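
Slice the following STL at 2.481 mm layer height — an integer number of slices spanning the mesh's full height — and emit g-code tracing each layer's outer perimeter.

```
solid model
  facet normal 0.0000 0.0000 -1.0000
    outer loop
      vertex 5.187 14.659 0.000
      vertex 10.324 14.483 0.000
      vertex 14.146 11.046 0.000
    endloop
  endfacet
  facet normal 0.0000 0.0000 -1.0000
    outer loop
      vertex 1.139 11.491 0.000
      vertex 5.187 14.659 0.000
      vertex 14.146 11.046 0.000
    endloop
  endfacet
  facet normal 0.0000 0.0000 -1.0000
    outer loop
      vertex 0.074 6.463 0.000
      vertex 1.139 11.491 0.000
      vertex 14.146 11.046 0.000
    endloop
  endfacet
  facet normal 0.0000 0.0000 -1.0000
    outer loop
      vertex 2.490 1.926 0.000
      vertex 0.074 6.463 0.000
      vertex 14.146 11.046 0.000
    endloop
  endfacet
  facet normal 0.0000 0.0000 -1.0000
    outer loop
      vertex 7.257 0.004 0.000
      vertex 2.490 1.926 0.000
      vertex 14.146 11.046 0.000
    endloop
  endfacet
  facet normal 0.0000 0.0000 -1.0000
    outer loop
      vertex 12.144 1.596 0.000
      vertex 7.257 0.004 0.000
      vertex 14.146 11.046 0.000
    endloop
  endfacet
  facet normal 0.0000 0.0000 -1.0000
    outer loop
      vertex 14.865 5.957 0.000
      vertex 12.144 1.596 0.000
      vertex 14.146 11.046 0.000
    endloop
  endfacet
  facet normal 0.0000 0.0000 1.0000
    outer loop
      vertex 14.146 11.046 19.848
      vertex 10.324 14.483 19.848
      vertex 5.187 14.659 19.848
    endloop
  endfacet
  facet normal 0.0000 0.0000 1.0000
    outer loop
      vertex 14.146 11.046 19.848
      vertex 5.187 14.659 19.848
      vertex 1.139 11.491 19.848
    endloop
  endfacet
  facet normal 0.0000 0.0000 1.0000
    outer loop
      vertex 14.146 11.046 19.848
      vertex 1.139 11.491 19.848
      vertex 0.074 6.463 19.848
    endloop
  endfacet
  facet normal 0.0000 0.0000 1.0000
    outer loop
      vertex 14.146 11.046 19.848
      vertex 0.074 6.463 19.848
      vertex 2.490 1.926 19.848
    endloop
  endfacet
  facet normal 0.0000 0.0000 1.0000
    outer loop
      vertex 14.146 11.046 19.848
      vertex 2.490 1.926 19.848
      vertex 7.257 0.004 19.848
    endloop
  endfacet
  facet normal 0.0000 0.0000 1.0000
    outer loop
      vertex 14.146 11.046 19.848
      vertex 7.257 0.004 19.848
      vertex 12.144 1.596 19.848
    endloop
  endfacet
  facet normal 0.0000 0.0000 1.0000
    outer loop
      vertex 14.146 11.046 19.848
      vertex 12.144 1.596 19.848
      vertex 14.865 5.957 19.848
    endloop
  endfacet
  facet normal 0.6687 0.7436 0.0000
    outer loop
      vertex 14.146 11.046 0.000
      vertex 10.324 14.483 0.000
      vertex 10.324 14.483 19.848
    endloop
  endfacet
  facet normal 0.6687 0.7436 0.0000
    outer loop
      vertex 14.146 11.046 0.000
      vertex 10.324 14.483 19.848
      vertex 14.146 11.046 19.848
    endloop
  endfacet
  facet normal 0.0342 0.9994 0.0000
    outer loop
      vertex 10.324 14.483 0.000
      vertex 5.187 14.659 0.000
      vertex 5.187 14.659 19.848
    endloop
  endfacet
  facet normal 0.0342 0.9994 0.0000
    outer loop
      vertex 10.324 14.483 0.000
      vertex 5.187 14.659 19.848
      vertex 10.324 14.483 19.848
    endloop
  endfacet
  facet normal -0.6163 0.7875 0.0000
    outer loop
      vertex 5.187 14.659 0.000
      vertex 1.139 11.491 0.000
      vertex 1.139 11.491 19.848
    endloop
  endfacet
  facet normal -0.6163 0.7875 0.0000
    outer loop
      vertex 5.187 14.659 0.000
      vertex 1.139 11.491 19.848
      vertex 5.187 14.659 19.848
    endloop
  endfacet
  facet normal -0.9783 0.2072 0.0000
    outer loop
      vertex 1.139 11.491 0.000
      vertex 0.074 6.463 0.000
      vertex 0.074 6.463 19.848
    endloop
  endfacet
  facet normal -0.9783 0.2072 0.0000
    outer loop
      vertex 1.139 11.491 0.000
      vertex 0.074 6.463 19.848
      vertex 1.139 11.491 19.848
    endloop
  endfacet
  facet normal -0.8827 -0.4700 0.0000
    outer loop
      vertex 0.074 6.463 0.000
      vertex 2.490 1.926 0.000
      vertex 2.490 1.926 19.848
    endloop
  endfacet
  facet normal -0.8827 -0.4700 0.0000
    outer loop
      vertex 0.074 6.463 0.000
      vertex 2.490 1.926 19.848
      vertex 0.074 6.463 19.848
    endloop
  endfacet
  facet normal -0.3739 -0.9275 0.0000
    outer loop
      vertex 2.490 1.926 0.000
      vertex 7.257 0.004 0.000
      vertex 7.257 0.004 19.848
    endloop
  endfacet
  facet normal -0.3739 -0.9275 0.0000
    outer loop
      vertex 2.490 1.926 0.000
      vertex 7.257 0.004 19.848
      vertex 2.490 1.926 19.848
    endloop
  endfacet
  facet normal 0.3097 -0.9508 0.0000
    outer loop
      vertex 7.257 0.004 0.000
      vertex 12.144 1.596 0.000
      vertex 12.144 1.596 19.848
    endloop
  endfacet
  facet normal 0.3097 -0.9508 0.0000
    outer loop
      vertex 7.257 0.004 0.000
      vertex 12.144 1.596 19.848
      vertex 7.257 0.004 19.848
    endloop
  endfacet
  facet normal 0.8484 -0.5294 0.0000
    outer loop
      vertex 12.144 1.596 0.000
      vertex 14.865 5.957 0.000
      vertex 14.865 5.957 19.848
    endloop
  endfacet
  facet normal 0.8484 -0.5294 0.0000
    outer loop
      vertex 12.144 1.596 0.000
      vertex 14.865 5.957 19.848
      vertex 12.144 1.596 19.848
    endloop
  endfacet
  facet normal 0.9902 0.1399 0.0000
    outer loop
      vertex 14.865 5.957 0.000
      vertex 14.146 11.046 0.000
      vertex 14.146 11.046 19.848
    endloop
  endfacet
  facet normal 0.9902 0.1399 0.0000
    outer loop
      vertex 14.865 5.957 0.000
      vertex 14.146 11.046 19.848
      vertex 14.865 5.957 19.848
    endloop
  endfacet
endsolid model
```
; perimeter-only toolpath
G21 ; units = mm
G90 ; absolute positioning
G28 ; home
; layer 1
G0 Z2.481
G0 X14.146 Y11.046
G1 X10.324 Y14.483
G1 X5.187 Y14.659
G1 X1.139 Y11.491
G1 X0.074 Y6.463
G1 X2.490 Y1.926
G1 X7.257 Y0.004
G1 X12.144 Y1.596
G1 X14.865 Y5.957
G1 X14.146 Y11.046
; layer 2
G0 Z4.962
G0 X14.146 Y11.046
G1 X10.324 Y14.483
G1 X5.187 Y14.659
G1 X1.139 Y11.491
G1 X0.074 Y6.463
G1 X2.490 Y1.926
G1 X7.257 Y0.004
G1 X12.144 Y1.596
G1 X14.865 Y5.957
G1 X14.146 Y11.046
; layer 3
G0 Z7.443
G0 X14.146 Y11.046
G1 X10.324 Y14.483
G1 X5.187 Y14.659
G1 X1.139 Y11.491
G1 X0.074 Y6.463
G1 X2.490 Y1.926
G1 X7.257 Y0.004
G1 X12.144 Y1.596
G1 X14.865 Y5.957
G1 X14.146 Y11.046
; layer 4
G0 Z9.924
G0 X14.146 Y11.046
G1 X10.324 Y14.483
G1 X5.187 Y14.659
G1 X1.139 Y11.491
G1 X0.074 Y6.463
G1 X2.490 Y1.926
G1 X7.257 Y0.004
G1 X12.144 Y1.596
G1 X14.865 Y5.957
G1 X14.146 Y11.046
; layer 5
G0 Z12.405
G0 X14.146 Y11.046
G1 X10.324 Y14.483
G1 X5.187 Y14.659
G1 X1.139 Y11.491
G1 X0.074 Y6.463
G1 X2.490 Y1.926
G1 X7.257 Y0.004
G1 X12.144 Y1.596
G1 X14.865 Y5.957
G1 X14.146 Y11.046
; layer 6
G0 Z14.886
G0 X14.146 Y11.046
G1 X10.324 Y14.483
G1 X5.187 Y14.659
G1 X1.139 Y11.491
G1 X0.074 Y6.463
G1 X2.490 Y1.926
G1 X7.257 Y0.004
G1 X12.144 Y1.596
G1 X14.865 Y5.957
G1 X14.146 Y11.046
; layer 7
G0 Z17.367
G0 X14.146 Y11.046
G1 X10.324 Y14.483
G1 X5.187 Y14.659
G1 X1.139 Y11.491
G1 X0.074 Y6.463
G1 X2.490 Y1.926
G1 X7.257 Y0.004
G1 X12.144 Y1.596
G1 X14.865 Y5.957
G1 X14.146 Y11.046
; layer 8
G0 Z19.848
G0 X14.146 Y11.046
G1 X10.324 Y14.483
G1 X5.187 Y14.659
G1 X1.139 Y11.491
G1 X0.074 Y6.463
G1 X2.490 Y1.926
G1 X7.257 Y0.004
G1 X12.144 Y1.596
G1 X14.865 Y5.957
G1 X14.146 Y11.046
M2 ; end

The solid is a regular 9-sided prism (a cylinder approximated with 9 flat sides), circumscribed radius ≈ 7.51 mm, height ≈ 19.8 mm. Slicing at Δz = 2.481 mm — 8 equal slices spanning the solid's height, so layer i sits at z = i·h/8 — gives 8 non-empty perimeters. Each is a 9-segment closed polygon; G0 lifts to the layer z and rapids to the start vertex, then G1 traces the edges.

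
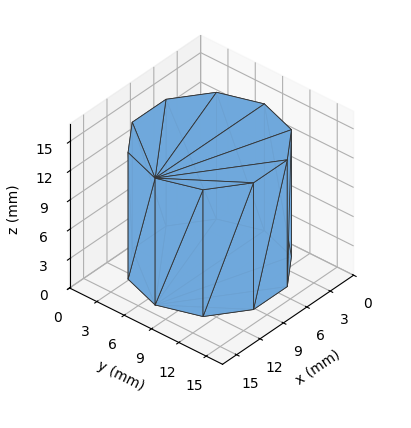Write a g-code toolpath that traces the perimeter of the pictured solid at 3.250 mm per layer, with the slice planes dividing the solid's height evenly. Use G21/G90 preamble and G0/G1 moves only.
Reading the render: the shape is a regular 10-sided prism (a cylinder approximated with 10 flat sides), circumscribed radius ≈ 7 mm, height ≈ 13 mm (dimensions read to the nearest mm from the axis ticks). For the g-code, the solid's height is divided into equal slices at the stated Δz and each level perimeter traced with G1 moves after a G0 lift.

; perimeter-only toolpath
G21 ; units = mm
G90 ; absolute positioning
G28 ; home
; layer 1
G0 Z3.250
G0 X14.000 Y7.000
G1 X12.663 Y11.114
G1 X9.163 Y13.657
G1 X4.837 Y13.657
G1 X1.337 Y11.114
G1 X0.000 Y7.000
G1 X1.337 Y2.886
G1 X4.837 Y0.343
G1 X9.163 Y0.343
G1 X12.663 Y2.886
G1 X14.000 Y7.000
; layer 2
G0 Z6.500
G0 X14.000 Y7.000
G1 X12.663 Y11.114
G1 X9.163 Y13.657
G1 X4.837 Y13.657
G1 X1.337 Y11.114
G1 X0.000 Y7.000
G1 X1.337 Y2.886
G1 X4.837 Y0.343
G1 X9.163 Y0.343
G1 X12.663 Y2.886
G1 X14.000 Y7.000
; layer 3
G0 Z9.750
G0 X14.000 Y7.000
G1 X12.663 Y11.114
G1 X9.163 Y13.657
G1 X4.837 Y13.657
G1 X1.337 Y11.114
G1 X0.000 Y7.000
G1 X1.337 Y2.886
G1 X4.837 Y0.343
G1 X9.163 Y0.343
G1 X12.663 Y2.886
G1 X14.000 Y7.000
; layer 4
G0 Z13.000
G0 X14.000 Y7.000
G1 X12.663 Y11.114
G1 X9.163 Y13.657
G1 X4.837 Y13.657
G1 X1.337 Y11.114
G1 X0.000 Y7.000
G1 X1.337 Y2.886
G1 X4.837 Y0.343
G1 X9.163 Y0.343
G1 X12.663 Y2.886
G1 X14.000 Y7.000
M2 ; end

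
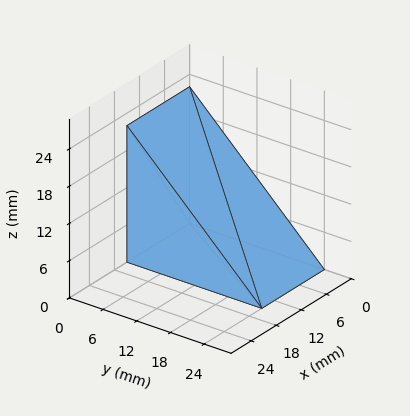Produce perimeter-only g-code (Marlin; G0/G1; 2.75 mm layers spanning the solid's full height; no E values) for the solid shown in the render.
Reading the render: the shape is a wedge (ramp): 15 × 24 mm base, rising to 22 mm along the y=0 edge and sloping linearly to z=0 at y=24 (dimensions read to the nearest mm from the axis ticks). For the g-code, the solid's height is divided into equal slices at the stated Δz and each level perimeter traced with G1 moves after a G0 lift.

; perimeter-only toolpath
G21 ; units = mm
G90 ; absolute positioning
G28 ; home
; layer 1
G0 Z2.75
G0 X0.00 Y0.00
G1 X15.00 Y0.00
G1 X15.00 Y21.00
G1 X0.00 Y21.00
G1 X0.00 Y0.00
; layer 2
G0 Z5.50
G0 X0.00 Y0.00
G1 X15.00 Y0.00
G1 X15.00 Y18.00
G1 X0.00 Y18.00
G1 X0.00 Y0.00
; layer 3
G0 Z8.25
G0 X0.00 Y0.00
G1 X15.00 Y0.00
G1 X15.00 Y15.00
G1 X0.00 Y15.00
G1 X0.00 Y0.00
; layer 4
G0 Z11.00
G0 X0.00 Y0.00
G1 X15.00 Y0.00
G1 X15.00 Y12.00
G1 X0.00 Y12.00
G1 X0.00 Y0.00
; layer 5
G0 Z13.75
G0 X0.00 Y0.00
G1 X15.00 Y0.00
G1 X15.00 Y9.00
G1 X0.00 Y9.00
G1 X0.00 Y0.00
; layer 6
G0 Z16.50
G0 X0.00 Y0.00
G1 X15.00 Y0.00
G1 X15.00 Y6.00
G1 X0.00 Y6.00
G1 X0.00 Y0.00
; layer 7
G0 Z19.25
G0 X0.00 Y0.00
G1 X15.00 Y0.00
G1 X15.00 Y3.00
G1 X0.00 Y3.00
G1 X0.00 Y0.00
M2 ; end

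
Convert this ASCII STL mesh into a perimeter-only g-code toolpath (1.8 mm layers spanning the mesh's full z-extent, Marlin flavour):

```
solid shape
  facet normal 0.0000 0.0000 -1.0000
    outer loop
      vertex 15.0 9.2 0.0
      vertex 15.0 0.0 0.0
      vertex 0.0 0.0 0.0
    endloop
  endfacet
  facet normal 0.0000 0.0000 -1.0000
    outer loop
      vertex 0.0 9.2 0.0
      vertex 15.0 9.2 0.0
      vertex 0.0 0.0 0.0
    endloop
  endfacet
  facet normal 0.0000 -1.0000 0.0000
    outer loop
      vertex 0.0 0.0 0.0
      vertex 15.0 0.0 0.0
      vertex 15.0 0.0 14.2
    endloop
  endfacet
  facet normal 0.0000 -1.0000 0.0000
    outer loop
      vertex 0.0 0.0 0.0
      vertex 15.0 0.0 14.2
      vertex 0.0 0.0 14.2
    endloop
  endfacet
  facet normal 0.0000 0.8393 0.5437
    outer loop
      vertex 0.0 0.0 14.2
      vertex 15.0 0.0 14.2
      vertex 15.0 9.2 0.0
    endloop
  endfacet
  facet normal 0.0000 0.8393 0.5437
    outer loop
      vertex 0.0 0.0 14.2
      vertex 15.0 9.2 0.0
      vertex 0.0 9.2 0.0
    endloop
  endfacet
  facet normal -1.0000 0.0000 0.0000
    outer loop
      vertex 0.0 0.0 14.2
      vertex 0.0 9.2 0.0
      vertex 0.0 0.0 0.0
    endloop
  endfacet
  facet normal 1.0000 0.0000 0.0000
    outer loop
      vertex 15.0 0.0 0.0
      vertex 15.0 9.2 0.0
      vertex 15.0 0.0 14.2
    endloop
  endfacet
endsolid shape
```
; perimeter-only toolpath
G21 ; units = mm
G90 ; absolute positioning
G28 ; home
; layer 1
G0 Z1.8
G0 X0.0 Y0.0
G1 X15.0 Y0.0
G1 X15.0 Y8.0
G1 X0.0 Y8.0
G1 X0.0 Y0.0
; layer 2
G0 Z3.5
G0 X0.0 Y0.0
G1 X15.0 Y0.0
G1 X15.0 Y6.9
G1 X0.0 Y6.9
G1 X0.0 Y0.0
; layer 3
G0 Z5.3
G0 X0.0 Y0.0
G1 X15.0 Y0.0
G1 X15.0 Y5.8
G1 X0.0 Y5.8
G1 X0.0 Y0.0
; layer 4
G0 Z7.1
G0 X0.0 Y0.0
G1 X15.0 Y0.0
G1 X15.0 Y4.6
G1 X0.0 Y4.6
G1 X0.0 Y0.0
; layer 5
G0 Z8.9
G0 X0.0 Y0.0
G1 X15.0 Y0.0
G1 X15.0 Y3.4
G1 X0.0 Y3.4
G1 X0.0 Y0.0
; layer 6
G0 Z10.6
G0 X0.0 Y0.0
G1 X15.0 Y0.0
G1 X15.0 Y2.3
G1 X0.0 Y2.3
G1 X0.0 Y0.0
; layer 7
G0 Z12.4
G0 X0.0 Y0.0
G1 X15.0 Y0.0
G1 X15.0 Y1.1
G1 X0.0 Y1.1
G1 X0.0 Y0.0
M2 ; end

The solid is a wedge (ramp): 15 × 9.2 mm base, rising to 14.2 mm along the y=0 edge and sloping linearly to z=0 at y=9.2. Slicing at Δz = 1.8 mm — 8 equal slices spanning the solid's height, so layer i sits at z = i·h/8 — gives 7 non-empty perimeters. Each is a 4-segment closed polygon; G0 lifts to the layer z and rapids to the start vertex, then G1 traces the edges. The cross-section shrinks linearly with z (the slice at the apex is degenerate and omitted).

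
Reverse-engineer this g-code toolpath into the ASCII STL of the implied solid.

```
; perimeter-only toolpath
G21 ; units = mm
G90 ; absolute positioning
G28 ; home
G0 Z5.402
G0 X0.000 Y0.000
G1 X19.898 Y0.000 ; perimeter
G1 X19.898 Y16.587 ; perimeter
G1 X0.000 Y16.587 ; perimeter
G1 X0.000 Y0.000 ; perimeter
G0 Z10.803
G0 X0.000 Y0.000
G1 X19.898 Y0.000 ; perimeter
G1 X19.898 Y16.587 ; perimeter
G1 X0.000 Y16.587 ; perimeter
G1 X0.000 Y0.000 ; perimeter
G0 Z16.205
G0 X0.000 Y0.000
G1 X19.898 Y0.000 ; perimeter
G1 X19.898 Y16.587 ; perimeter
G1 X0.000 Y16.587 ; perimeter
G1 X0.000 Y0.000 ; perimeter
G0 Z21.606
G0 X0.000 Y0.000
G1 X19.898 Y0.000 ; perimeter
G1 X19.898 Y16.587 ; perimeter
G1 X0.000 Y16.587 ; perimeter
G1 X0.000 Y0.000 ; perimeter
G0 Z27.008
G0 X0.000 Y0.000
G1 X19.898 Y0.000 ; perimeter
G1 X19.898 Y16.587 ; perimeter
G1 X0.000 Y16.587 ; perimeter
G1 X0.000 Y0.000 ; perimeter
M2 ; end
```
solid part
  facet normal 0.0000 0.0000 -1.0000
    outer loop
      vertex 19.898 16.587 0.000
      vertex 19.898 0.000 0.000
      vertex 0.000 0.000 0.000
    endloop
  endfacet
  facet normal 0.0000 0.0000 -1.0000
    outer loop
      vertex 0.000 16.587 0.000
      vertex 19.898 16.587 0.000
      vertex 0.000 0.000 0.000
    endloop
  endfacet
  facet normal 0.0000 0.0000 1.0000
    outer loop
      vertex 0.000 0.000 27.008
      vertex 19.898 0.000 27.008
      vertex 19.898 16.587 27.008
    endloop
  endfacet
  facet normal 0.0000 0.0000 1.0000
    outer loop
      vertex 0.000 0.000 27.008
      vertex 19.898 16.587 27.008
      vertex 0.000 16.587 27.008
    endloop
  endfacet
  facet normal 0.0000 -1.0000 0.0000
    outer loop
      vertex 0.000 0.000 0.000
      vertex 19.898 0.000 0.000
      vertex 19.898 0.000 27.008
    endloop
  endfacet
  facet normal 0.0000 -1.0000 0.0000
    outer loop
      vertex 0.000 0.000 0.000
      vertex 19.898 0.000 27.008
      vertex 0.000 0.000 27.008
    endloop
  endfacet
  facet normal 0.0000 1.0000 0.0000
    outer loop
      vertex 19.898 16.587 27.008
      vertex 19.898 16.587 0.000
      vertex 0.000 16.587 0.000
    endloop
  endfacet
  facet normal 0.0000 1.0000 0.0000
    outer loop
      vertex 0.000 16.587 27.008
      vertex 19.898 16.587 27.008
      vertex 0.000 16.587 0.000
    endloop
  endfacet
  facet normal -1.0000 0.0000 0.0000
    outer loop
      vertex 0.000 16.587 27.008
      vertex 0.000 16.587 0.000
      vertex 0.000 0.000 0.000
    endloop
  endfacet
  facet normal -1.0000 0.0000 0.0000
    outer loop
      vertex 0.000 0.000 27.008
      vertex 0.000 16.587 27.008
      vertex 0.000 0.000 0.000
    endloop
  endfacet
  facet normal 1.0000 0.0000 0.0000
    outer loop
      vertex 19.898 0.000 0.000
      vertex 19.898 16.587 0.000
      vertex 19.898 16.587 27.008
    endloop
  endfacet
  facet normal 1.0000 0.0000 0.0000
    outer loop
      vertex 19.898 0.000 0.000
      vertex 19.898 16.587 27.008
      vertex 19.898 0.000 27.008
    endloop
  endfacet
endsolid part

The G0 Z moves step by Δz≈5.402 mm. Every layer's G1 loop is the same polygon, so the solid is a straight extrusion of it from z=0 to z≈27. Closing with flat bottom and top caps and triangulating gives 12 facets — a rectangular box, roughly 19.9 × 16.6 mm footprint and 27 mm tall.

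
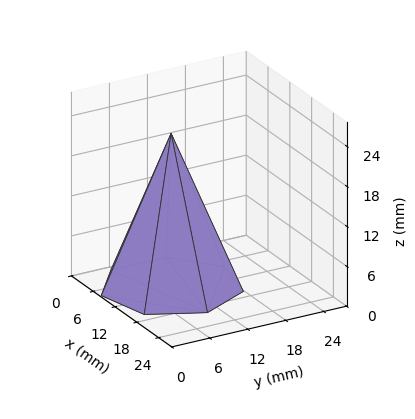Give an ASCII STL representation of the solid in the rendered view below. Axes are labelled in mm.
Reading the render: the shape is a regular 7-sided pyramid, base circumscribed radius ≈ 10 mm, apex at z ≈ 23 mm (dimensions read to the nearest mm from the axis ticks). For the STL, each face is triangulated and given an outward normal.

solid part
  facet normal 0.0000 0.0000 -1.0000
    outer loop
      vertex 7.775 19.749 0.000
      vertex 16.235 17.818 0.000
      vertex 20.000 10.000 0.000
    endloop
  endfacet
  facet normal 0.0000 0.0000 -1.0000
    outer loop
      vertex 0.990 14.339 0.000
      vertex 7.775 19.749 0.000
      vertex 20.000 10.000 0.000
    endloop
  endfacet
  facet normal 0.0000 0.0000 -1.0000
    outer loop
      vertex 0.990 5.661 0.000
      vertex 0.990 14.339 0.000
      vertex 20.000 10.000 0.000
    endloop
  endfacet
  facet normal 0.0000 0.0000 -1.0000
    outer loop
      vertex 7.775 0.251 0.000
      vertex 0.990 5.661 0.000
      vertex 20.000 10.000 0.000
    endloop
  endfacet
  facet normal 0.0000 0.0000 -1.0000
    outer loop
      vertex 16.235 2.182 0.000
      vertex 7.775 0.251 0.000
      vertex 20.000 10.000 0.000
    endloop
  endfacet
  facet normal 0.8389 0.4040 0.3647
    outer loop
      vertex 20.000 10.000 0.000
      vertex 16.235 17.818 0.000
      vertex 10.000 10.000 23.000
    endloop
  endfacet
  facet normal 0.2072 0.9078 0.3647
    outer loop
      vertex 16.235 17.818 0.000
      vertex 7.775 19.749 0.000
      vertex 10.000 10.000 23.000
    endloop
  endfacet
  facet normal -0.5805 0.7280 0.3647
    outer loop
      vertex 7.775 19.749 0.000
      vertex 0.990 14.339 0.000
      vertex 10.000 10.000 23.000
    endloop
  endfacet
  facet normal -0.9311 0.0000 0.3648
    outer loop
      vertex 0.990 14.339 0.000
      vertex 0.990 5.661 0.000
      vertex 10.000 10.000 23.000
    endloop
  endfacet
  facet normal -0.5805 -0.7280 0.3647
    outer loop
      vertex 0.990 5.661 0.000
      vertex 7.775 0.251 0.000
      vertex 10.000 10.000 23.000
    endloop
  endfacet
  facet normal 0.2072 -0.9078 0.3647
    outer loop
      vertex 7.775 0.251 0.000
      vertex 16.235 2.182 0.000
      vertex 10.000 10.000 23.000
    endloop
  endfacet
  facet normal 0.8389 -0.4040 0.3647
    outer loop
      vertex 16.235 2.182 0.000
      vertex 20.000 10.000 0.000
      vertex 10.000 10.000 23.000
    endloop
  endfacet
endsolid part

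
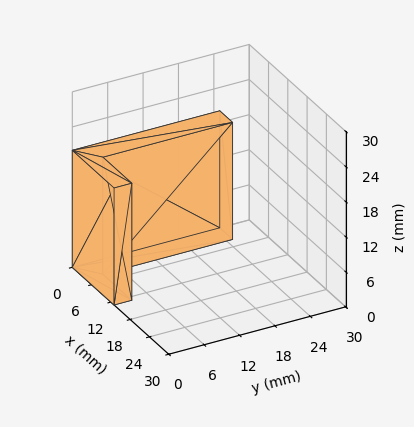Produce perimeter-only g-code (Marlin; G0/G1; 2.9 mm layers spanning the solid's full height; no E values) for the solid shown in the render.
Reading the render: the shape is an L-shaped prism: outer 13 × 25 mm, arm thicknesses ≈ 3 mm (horizontal) and 4 mm (vertical), extruded 20 mm in z (dimensions read to the nearest mm from the axis ticks). For the g-code, the solid's height is divided into equal slices at the stated Δz and each level perimeter traced with G1 moves after a G0 lift.

; perimeter-only toolpath
G21 ; units = mm
G90 ; absolute positioning
G28 ; home
; layer 1
G0 Z2.9
G0 X0.0 Y0.0
G1 X13.0 Y0.0
G1 X13.0 Y3.0
G1 X4.0 Y3.0
G1 X4.0 Y25.0
G1 X0.0 Y25.0
G1 X0.0 Y0.0
; layer 2
G0 Z5.7
G0 X0.0 Y0.0
G1 X13.0 Y0.0
G1 X13.0 Y3.0
G1 X4.0 Y3.0
G1 X4.0 Y25.0
G1 X0.0 Y25.0
G1 X0.0 Y0.0
; layer 3
G0 Z8.6
G0 X0.0 Y0.0
G1 X13.0 Y0.0
G1 X13.0 Y3.0
G1 X4.0 Y3.0
G1 X4.0 Y25.0
G1 X0.0 Y25.0
G1 X0.0 Y0.0
; layer 4
G0 Z11.4
G0 X0.0 Y0.0
G1 X13.0 Y0.0
G1 X13.0 Y3.0
G1 X4.0 Y3.0
G1 X4.0 Y25.0
G1 X0.0 Y25.0
G1 X0.0 Y0.0
; layer 5
G0 Z14.3
G0 X0.0 Y0.0
G1 X13.0 Y0.0
G1 X13.0 Y3.0
G1 X4.0 Y3.0
G1 X4.0 Y25.0
G1 X0.0 Y25.0
G1 X0.0 Y0.0
; layer 6
G0 Z17.1
G0 X0.0 Y0.0
G1 X13.0 Y0.0
G1 X13.0 Y3.0
G1 X4.0 Y3.0
G1 X4.0 Y25.0
G1 X0.0 Y25.0
G1 X0.0 Y0.0
; layer 7
G0 Z20.0
G0 X0.0 Y0.0
G1 X13.0 Y0.0
G1 X13.0 Y3.0
G1 X4.0 Y3.0
G1 X4.0 Y25.0
G1 X0.0 Y25.0
G1 X0.0 Y0.0
M2 ; end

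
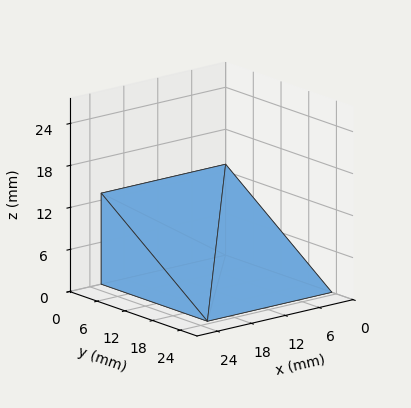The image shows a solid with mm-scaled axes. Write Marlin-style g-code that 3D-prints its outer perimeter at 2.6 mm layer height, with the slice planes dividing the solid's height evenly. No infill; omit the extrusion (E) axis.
Reading the render: the shape is a wedge (ramp): 22 × 23 mm base, rising to 13 mm along the y=0 edge and sloping linearly to z=0 at y=23 (dimensions read to the nearest mm from the axis ticks). For the g-code, the solid's height is divided into equal slices at the stated Δz and each level perimeter traced with G1 moves after a G0 lift.

; perimeter-only toolpath
G21 ; units = mm
G90 ; absolute positioning
G28 ; home
; layer 1
G0 Z2.6
G0 X0.0 Y0.0
G1 X22.0 Y0.0
G1 X22.0 Y18.4
G1 X0.0 Y18.4
G1 X0.0 Y0.0
; layer 2
G0 Z5.2
G0 X0.0 Y0.0
G1 X22.0 Y0.0
G1 X22.0 Y13.8
G1 X0.0 Y13.8
G1 X0.0 Y0.0
; layer 3
G0 Z7.8
G0 X0.0 Y0.0
G1 X22.0 Y0.0
G1 X22.0 Y9.2
G1 X0.0 Y9.2
G1 X0.0 Y0.0
; layer 4
G0 Z10.4
G0 X0.0 Y0.0
G1 X22.0 Y0.0
G1 X22.0 Y4.6
G1 X0.0 Y4.6
G1 X0.0 Y0.0
M2 ; end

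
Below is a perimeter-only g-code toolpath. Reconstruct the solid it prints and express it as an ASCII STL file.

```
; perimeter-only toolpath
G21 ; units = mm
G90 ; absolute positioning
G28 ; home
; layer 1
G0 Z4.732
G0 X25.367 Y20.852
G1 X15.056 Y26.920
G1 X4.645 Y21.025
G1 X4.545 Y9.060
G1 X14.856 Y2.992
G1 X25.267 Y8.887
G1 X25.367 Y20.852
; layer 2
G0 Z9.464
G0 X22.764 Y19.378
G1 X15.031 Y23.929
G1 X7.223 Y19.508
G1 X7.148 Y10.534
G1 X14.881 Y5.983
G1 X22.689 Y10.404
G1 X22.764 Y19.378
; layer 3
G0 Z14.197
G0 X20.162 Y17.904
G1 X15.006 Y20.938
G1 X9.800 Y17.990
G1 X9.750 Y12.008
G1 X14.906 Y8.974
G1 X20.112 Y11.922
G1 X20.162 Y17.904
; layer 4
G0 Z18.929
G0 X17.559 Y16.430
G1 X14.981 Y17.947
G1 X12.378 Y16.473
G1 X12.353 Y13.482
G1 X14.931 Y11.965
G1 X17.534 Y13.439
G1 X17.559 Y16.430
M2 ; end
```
solid part
  facet normal 0.0000 0.0000 -1.0000
    outer loop
      vertex 2.067 22.542 0.000
      vertex 15.081 29.911 0.000
      vertex 27.970 22.326 0.000
    endloop
  endfacet
  facet normal 0.0000 0.0000 -1.0000
    outer loop
      vertex 1.942 7.586 0.000
      vertex 2.067 22.542 0.000
      vertex 27.970 22.326 0.000
    endloop
  endfacet
  facet normal 0.0000 0.0000 -1.0000
    outer loop
      vertex 14.831 0.001 0.000
      vertex 1.942 7.586 0.000
      vertex 27.970 22.326 0.000
    endloop
  endfacet
  facet normal 0.0000 0.0000 -1.0000
    outer loop
      vertex 27.845 7.370 0.000
      vertex 14.831 0.001 0.000
      vertex 27.970 22.326 0.000
    endloop
  endfacet
  facet normal 0.4449 0.7560 0.4802
    outer loop
      vertex 27.970 22.326 0.000
      vertex 15.081 29.911 0.000
      vertex 14.956 14.956 23.661
    endloop
  endfacet
  facet normal -0.4322 0.7633 0.4802
    outer loop
      vertex 15.081 29.911 0.000
      vertex 2.067 22.542 0.000
      vertex 14.956 14.956 23.661
    endloop
  endfacet
  facet normal -0.8771 0.0073 0.4802
    outer loop
      vertex 2.067 22.542 0.000
      vertex 1.942 7.586 0.000
      vertex 14.956 14.956 23.661
    endloop
  endfacet
  facet normal -0.4449 -0.7560 0.4802
    outer loop
      vertex 1.942 7.586 0.000
      vertex 14.831 0.001 0.000
      vertex 14.956 14.956 23.661
    endloop
  endfacet
  facet normal 0.4322 -0.7633 0.4802
    outer loop
      vertex 14.831 0.001 0.000
      vertex 27.845 7.370 0.000
      vertex 14.956 14.956 23.661
    endloop
  endfacet
  facet normal 0.8771 -0.0073 0.4802
    outer loop
      vertex 27.845 7.370 0.000
      vertex 27.970 22.326 0.000
      vertex 14.956 14.956 23.661
    endloop
  endfacet
endsolid part

The G0 Z moves step by Δz≈4.732 mm. The G1 loops shrink linearly with z, so the solid tapers from its base footprint up to z≈23.7. Closing with a flat bottom cap and the tapered top and triangulating gives 10 facets — a regular 6-sided pyramid, base circumscribed radius ≈ 15 mm, apex at z ≈ 23.7 mm.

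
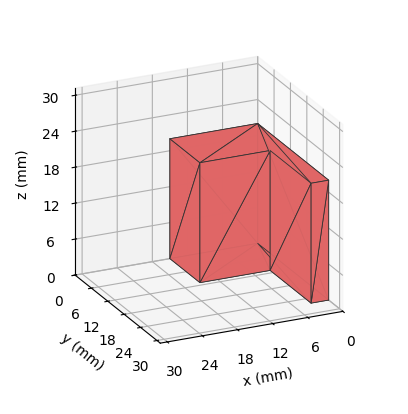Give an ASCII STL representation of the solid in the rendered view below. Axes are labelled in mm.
Reading the render: the shape is an L-shaped prism: outer 15 × 26 mm, arm thicknesses ≈ 11 mm (horizontal) and 3 mm (vertical), extruded 20 mm in z (dimensions read to the nearest mm from the axis ticks). For the STL, each face is triangulated and given an outward normal.

solid part
  facet normal 0.0000 0.0000 -1.0000
    outer loop
      vertex 15.00 11.00 0.00
      vertex 15.00 0.00 0.00
      vertex 0.00 0.00 0.00
    endloop
  endfacet
  facet normal 0.0000 0.0000 -1.0000
    outer loop
      vertex 3.00 11.00 0.00
      vertex 15.00 11.00 0.00
      vertex 0.00 0.00 0.00
    endloop
  endfacet
  facet normal 0.0000 0.0000 -1.0000
    outer loop
      vertex 3.00 26.00 0.00
      vertex 3.00 11.00 0.00
      vertex 0.00 0.00 0.00
    endloop
  endfacet
  facet normal 0.0000 0.0000 -1.0000
    outer loop
      vertex 0.00 26.00 0.00
      vertex 3.00 26.00 0.00
      vertex 0.00 0.00 0.00
    endloop
  endfacet
  facet normal 0.0000 0.0000 1.0000
    outer loop
      vertex 0.00 0.00 20.00
      vertex 15.00 0.00 20.00
      vertex 15.00 11.00 20.00
    endloop
  endfacet
  facet normal 0.0000 0.0000 1.0000
    outer loop
      vertex 0.00 0.00 20.00
      vertex 15.00 11.00 20.00
      vertex 3.00 11.00 20.00
    endloop
  endfacet
  facet normal 0.0000 0.0000 1.0000
    outer loop
      vertex 0.00 0.00 20.00
      vertex 3.00 11.00 20.00
      vertex 3.00 26.00 20.00
    endloop
  endfacet
  facet normal 0.0000 0.0000 1.0000
    outer loop
      vertex 0.00 0.00 20.00
      vertex 3.00 26.00 20.00
      vertex 0.00 26.00 20.00
    endloop
  endfacet
  facet normal 0.0000 -1.0000 0.0000
    outer loop
      vertex 0.00 0.00 0.00
      vertex 15.00 0.00 0.00
      vertex 15.00 0.00 20.00
    endloop
  endfacet
  facet normal 0.0000 -1.0000 0.0000
    outer loop
      vertex 0.00 0.00 0.00
      vertex 15.00 0.00 20.00
      vertex 0.00 0.00 20.00
    endloop
  endfacet
  facet normal 1.0000 0.0000 0.0000
    outer loop
      vertex 15.00 0.00 0.00
      vertex 15.00 11.00 0.00
      vertex 15.00 11.00 20.00
    endloop
  endfacet
  facet normal 1.0000 0.0000 0.0000
    outer loop
      vertex 15.00 0.00 0.00
      vertex 15.00 11.00 20.00
      vertex 15.00 0.00 20.00
    endloop
  endfacet
  facet normal 0.0000 1.0000 0.0000
    outer loop
      vertex 15.00 11.00 0.00
      vertex 3.00 11.00 0.00
      vertex 3.00 11.00 20.00
    endloop
  endfacet
  facet normal 0.0000 1.0000 0.0000
    outer loop
      vertex 15.00 11.00 0.00
      vertex 3.00 11.00 20.00
      vertex 15.00 11.00 20.00
    endloop
  endfacet
  facet normal 1.0000 0.0000 0.0000
    outer loop
      vertex 3.00 11.00 0.00
      vertex 3.00 26.00 0.00
      vertex 3.00 26.00 20.00
    endloop
  endfacet
  facet normal 1.0000 0.0000 0.0000
    outer loop
      vertex 3.00 11.00 0.00
      vertex 3.00 26.00 20.00
      vertex 3.00 11.00 20.00
    endloop
  endfacet
  facet normal 0.0000 1.0000 0.0000
    outer loop
      vertex 3.00 26.00 0.00
      vertex 0.00 26.00 0.00
      vertex 0.00 26.00 20.00
    endloop
  endfacet
  facet normal 0.0000 1.0000 0.0000
    outer loop
      vertex 3.00 26.00 0.00
      vertex 0.00 26.00 20.00
      vertex 3.00 26.00 20.00
    endloop
  endfacet
  facet normal -1.0000 0.0000 0.0000
    outer loop
      vertex 0.00 26.00 0.00
      vertex 0.00 0.00 0.00
      vertex 0.00 0.00 20.00
    endloop
  endfacet
  facet normal -1.0000 0.0000 0.0000
    outer loop
      vertex 0.00 26.00 0.00
      vertex 0.00 0.00 20.00
      vertex 0.00 26.00 20.00
    endloop
  endfacet
endsolid part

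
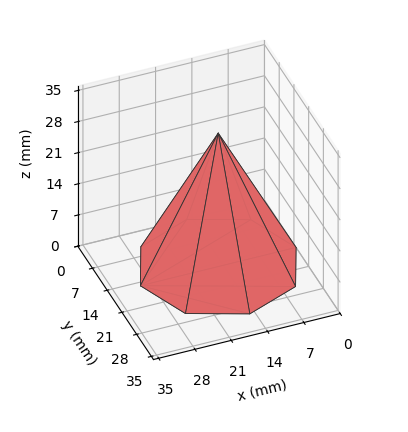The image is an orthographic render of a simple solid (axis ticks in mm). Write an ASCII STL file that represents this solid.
Reading the render: the shape is a regular 8-sided pyramid, base circumscribed radius ≈ 15 mm, apex at z ≈ 30 mm (dimensions read to the nearest mm from the axis ticks). For the STL, each face is triangulated and given an outward normal.

solid part
  facet normal 0.0000 0.0000 -1.0000
    outer loop
      vertex 15.00 30.00 0.00
      vertex 25.61 25.61 0.00
      vertex 30.00 15.00 0.00
    endloop
  endfacet
  facet normal 0.0000 0.0000 -1.0000
    outer loop
      vertex 4.39 25.61 0.00
      vertex 15.00 30.00 0.00
      vertex 30.00 15.00 0.00
    endloop
  endfacet
  facet normal 0.0000 0.0000 -1.0000
    outer loop
      vertex 0.00 15.00 0.00
      vertex 4.39 25.61 0.00
      vertex 30.00 15.00 0.00
    endloop
  endfacet
  facet normal 0.0000 0.0000 -1.0000
    outer loop
      vertex 4.39 4.39 0.00
      vertex 0.00 15.00 0.00
      vertex 30.00 15.00 0.00
    endloop
  endfacet
  facet normal 0.0000 0.0000 -1.0000
    outer loop
      vertex 15.00 0.00 0.00
      vertex 4.39 4.39 0.00
      vertex 30.00 15.00 0.00
    endloop
  endfacet
  facet normal 0.0000 0.0000 -1.0000
    outer loop
      vertex 25.61 4.39 0.00
      vertex 15.00 0.00 0.00
      vertex 30.00 15.00 0.00
    endloop
  endfacet
  facet normal 0.8388 0.3471 0.4194
    outer loop
      vertex 30.00 15.00 0.00
      vertex 25.61 25.61 0.00
      vertex 15.00 15.00 30.00
    endloop
  endfacet
  facet normal 0.3471 0.8388 0.4194
    outer loop
      vertex 25.61 25.61 0.00
      vertex 15.00 30.00 0.00
      vertex 15.00 15.00 30.00
    endloop
  endfacet
  facet normal -0.3471 0.8388 0.4194
    outer loop
      vertex 15.00 30.00 0.00
      vertex 4.39 25.61 0.00
      vertex 15.00 15.00 30.00
    endloop
  endfacet
  facet normal -0.8388 0.3471 0.4194
    outer loop
      vertex 4.39 25.61 0.00
      vertex 0.00 15.00 0.00
      vertex 15.00 15.00 30.00
    endloop
  endfacet
  facet normal -0.8388 -0.3471 0.4194
    outer loop
      vertex 0.00 15.00 0.00
      vertex 4.39 4.39 0.00
      vertex 15.00 15.00 30.00
    endloop
  endfacet
  facet normal -0.3471 -0.8388 0.4194
    outer loop
      vertex 4.39 4.39 0.00
      vertex 15.00 0.00 0.00
      vertex 15.00 15.00 30.00
    endloop
  endfacet
  facet normal 0.3471 -0.8388 0.4194
    outer loop
      vertex 15.00 0.00 0.00
      vertex 25.61 4.39 0.00
      vertex 15.00 15.00 30.00
    endloop
  endfacet
  facet normal 0.8388 -0.3471 0.4194
    outer loop
      vertex 25.61 4.39 0.00
      vertex 30.00 15.00 0.00
      vertex 15.00 15.00 30.00
    endloop
  endfacet
endsolid part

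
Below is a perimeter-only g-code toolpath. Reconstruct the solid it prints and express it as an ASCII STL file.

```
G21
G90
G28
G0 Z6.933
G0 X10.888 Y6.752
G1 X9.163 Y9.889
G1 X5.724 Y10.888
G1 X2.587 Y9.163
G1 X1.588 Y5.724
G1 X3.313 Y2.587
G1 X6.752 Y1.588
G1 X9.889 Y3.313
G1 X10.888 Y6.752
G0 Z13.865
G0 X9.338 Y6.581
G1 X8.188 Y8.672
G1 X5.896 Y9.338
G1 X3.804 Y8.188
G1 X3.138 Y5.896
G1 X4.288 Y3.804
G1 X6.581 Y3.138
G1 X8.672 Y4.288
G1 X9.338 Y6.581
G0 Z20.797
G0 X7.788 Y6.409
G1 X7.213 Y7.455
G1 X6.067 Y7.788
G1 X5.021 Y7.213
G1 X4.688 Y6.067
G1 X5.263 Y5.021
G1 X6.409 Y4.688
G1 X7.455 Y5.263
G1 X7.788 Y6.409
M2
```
solid part
  facet normal 0.0000 0.0000 -1.0000
    outer loop
      vertex 5.553 12.438 0.000
      vertex 10.138 11.106 0.000
      vertex 12.438 6.923 0.000
    endloop
  endfacet
  facet normal 0.0000 0.0000 -1.0000
    outer loop
      vertex 1.370 10.138 0.000
      vertex 5.553 12.438 0.000
      vertex 12.438 6.923 0.000
    endloop
  endfacet
  facet normal 0.0000 0.0000 -1.0000
    outer loop
      vertex 0.038 5.553 0.000
      vertex 1.370 10.138 0.000
      vertex 12.438 6.923 0.000
    endloop
  endfacet
  facet normal 0.0000 0.0000 -1.0000
    outer loop
      vertex 2.338 1.370 0.000
      vertex 0.038 5.553 0.000
      vertex 12.438 6.923 0.000
    endloop
  endfacet
  facet normal 0.0000 0.0000 -1.0000
    outer loop
      vertex 6.923 0.038 0.000
      vertex 2.338 1.370 0.000
      vertex 12.438 6.923 0.000
    endloop
  endfacet
  facet normal 0.0000 0.0000 -1.0000
    outer loop
      vertex 11.106 2.338 0.000
      vertex 6.923 0.038 0.000
      vertex 12.438 6.923 0.000
    endloop
  endfacet
  facet normal 0.8579 0.4717 0.2035
    outer loop
      vertex 12.438 6.923 0.000
      vertex 10.138 11.106 0.000
      vertex 6.238 6.238 27.730
    endloop
  endfacet
  facet normal 0.2731 0.9402 0.2035
    outer loop
      vertex 10.138 11.106 0.000
      vertex 5.553 12.438 0.000
      vertex 6.238 6.238 27.730
    endloop
  endfacet
  facet normal -0.4717 0.8579 0.2035
    outer loop
      vertex 5.553 12.438 0.000
      vertex 1.370 10.138 0.000
      vertex 6.238 6.238 27.730
    endloop
  endfacet
  facet normal -0.9402 0.2731 0.2035
    outer loop
      vertex 1.370 10.138 0.000
      vertex 0.038 5.553 0.000
      vertex 6.238 6.238 27.730
    endloop
  endfacet
  facet normal -0.8579 -0.4717 0.2035
    outer loop
      vertex 0.038 5.553 0.000
      vertex 2.338 1.370 0.000
      vertex 6.238 6.238 27.730
    endloop
  endfacet
  facet normal -0.2731 -0.9402 0.2035
    outer loop
      vertex 2.338 1.370 0.000
      vertex 6.923 0.038 0.000
      vertex 6.238 6.238 27.730
    endloop
  endfacet
  facet normal 0.4717 -0.8579 0.2035
    outer loop
      vertex 6.923 0.038 0.000
      vertex 11.106 2.338 0.000
      vertex 6.238 6.238 27.730
    endloop
  endfacet
  facet normal 0.9402 -0.2731 0.2035
    outer loop
      vertex 11.106 2.338 0.000
      vertex 12.438 6.923 0.000
      vertex 6.238 6.238 27.730
    endloop
  endfacet
endsolid part

The G0 Z moves step by Δz≈6.933 mm. The G1 loops shrink linearly with z, so the solid tapers from its base footprint up to z≈27.7. Closing with a flat bottom cap and the tapered top and triangulating gives 14 facets — a regular 8-sided pyramid, base circumscribed radius ≈ 6.24 mm, apex at z ≈ 27.7 mm.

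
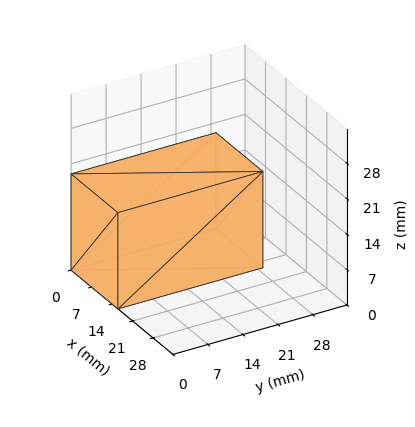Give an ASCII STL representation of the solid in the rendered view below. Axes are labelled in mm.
Reading the render: the shape is a rectangular box, roughly 16 × 29 mm footprint and 19 mm tall (dimensions read to the nearest mm from the axis ticks). For the STL, each face is triangulated and given an outward normal.

solid part
  facet normal 0.0000 0.0000 -1.0000
    outer loop
      vertex 16.000 29.000 0.000
      vertex 16.000 0.000 0.000
      vertex 0.000 0.000 0.000
    endloop
  endfacet
  facet normal 0.0000 0.0000 -1.0000
    outer loop
      vertex 0.000 29.000 0.000
      vertex 16.000 29.000 0.000
      vertex 0.000 0.000 0.000
    endloop
  endfacet
  facet normal 0.0000 0.0000 1.0000
    outer loop
      vertex 0.000 0.000 19.000
      vertex 16.000 0.000 19.000
      vertex 16.000 29.000 19.000
    endloop
  endfacet
  facet normal 0.0000 0.0000 1.0000
    outer loop
      vertex 0.000 0.000 19.000
      vertex 16.000 29.000 19.000
      vertex 0.000 29.000 19.000
    endloop
  endfacet
  facet normal 0.0000 -1.0000 0.0000
    outer loop
      vertex 0.000 0.000 0.000
      vertex 16.000 0.000 0.000
      vertex 16.000 0.000 19.000
    endloop
  endfacet
  facet normal 0.0000 -1.0000 0.0000
    outer loop
      vertex 0.000 0.000 0.000
      vertex 16.000 0.000 19.000
      vertex 0.000 0.000 19.000
    endloop
  endfacet
  facet normal 0.0000 1.0000 0.0000
    outer loop
      vertex 16.000 29.000 19.000
      vertex 16.000 29.000 0.000
      vertex 0.000 29.000 0.000
    endloop
  endfacet
  facet normal 0.0000 1.0000 0.0000
    outer loop
      vertex 0.000 29.000 19.000
      vertex 16.000 29.000 19.000
      vertex 0.000 29.000 0.000
    endloop
  endfacet
  facet normal -1.0000 0.0000 0.0000
    outer loop
      vertex 0.000 29.000 19.000
      vertex 0.000 29.000 0.000
      vertex 0.000 0.000 0.000
    endloop
  endfacet
  facet normal -1.0000 0.0000 0.0000
    outer loop
      vertex 0.000 0.000 19.000
      vertex 0.000 29.000 19.000
      vertex 0.000 0.000 0.000
    endloop
  endfacet
  facet normal 1.0000 0.0000 0.0000
    outer loop
      vertex 16.000 0.000 0.000
      vertex 16.000 29.000 0.000
      vertex 16.000 29.000 19.000
    endloop
  endfacet
  facet normal 1.0000 0.0000 0.0000
    outer loop
      vertex 16.000 0.000 0.000
      vertex 16.000 29.000 19.000
      vertex 16.000 0.000 19.000
    endloop
  endfacet
endsolid part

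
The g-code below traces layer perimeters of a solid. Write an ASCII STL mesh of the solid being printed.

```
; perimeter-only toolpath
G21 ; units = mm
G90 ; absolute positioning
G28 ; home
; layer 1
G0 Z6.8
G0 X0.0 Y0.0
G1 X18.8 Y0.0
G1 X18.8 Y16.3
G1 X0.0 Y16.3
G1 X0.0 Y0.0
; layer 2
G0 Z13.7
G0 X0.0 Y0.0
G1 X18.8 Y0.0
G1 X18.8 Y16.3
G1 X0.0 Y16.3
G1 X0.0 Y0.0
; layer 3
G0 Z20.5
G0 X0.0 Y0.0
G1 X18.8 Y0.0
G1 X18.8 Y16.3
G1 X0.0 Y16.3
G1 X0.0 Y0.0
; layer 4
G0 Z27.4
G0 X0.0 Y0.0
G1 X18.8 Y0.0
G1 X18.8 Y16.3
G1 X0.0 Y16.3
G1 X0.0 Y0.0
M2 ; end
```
solid part
  facet normal 0.0000 0.0000 -1.0000
    outer loop
      vertex 18.8 16.3 0.0
      vertex 18.8 0.0 0.0
      vertex 0.0 0.0 0.0
    endloop
  endfacet
  facet normal 0.0000 0.0000 -1.0000
    outer loop
      vertex 0.0 16.3 0.0
      vertex 18.8 16.3 0.0
      vertex 0.0 0.0 0.0
    endloop
  endfacet
  facet normal 0.0000 0.0000 1.0000
    outer loop
      vertex 0.0 0.0 27.4
      vertex 18.8 0.0 27.4
      vertex 18.8 16.3 27.4
    endloop
  endfacet
  facet normal 0.0000 0.0000 1.0000
    outer loop
      vertex 0.0 0.0 27.4
      vertex 18.8 16.3 27.4
      vertex 0.0 16.3 27.4
    endloop
  endfacet
  facet normal 0.0000 -1.0000 0.0000
    outer loop
      vertex 0.0 0.0 0.0
      vertex 18.8 0.0 0.0
      vertex 18.8 0.0 27.4
    endloop
  endfacet
  facet normal 0.0000 -1.0000 0.0000
    outer loop
      vertex 0.0 0.0 0.0
      vertex 18.8 0.0 27.4
      vertex 0.0 0.0 27.4
    endloop
  endfacet
  facet normal 0.0000 1.0000 0.0000
    outer loop
      vertex 18.8 16.3 27.4
      vertex 18.8 16.3 0.0
      vertex 0.0 16.3 0.0
    endloop
  endfacet
  facet normal 0.0000 1.0000 0.0000
    outer loop
      vertex 0.0 16.3 27.4
      vertex 18.8 16.3 27.4
      vertex 0.0 16.3 0.0
    endloop
  endfacet
  facet normal -1.0000 0.0000 0.0000
    outer loop
      vertex 0.0 16.3 27.4
      vertex 0.0 16.3 0.0
      vertex 0.0 0.0 0.0
    endloop
  endfacet
  facet normal -1.0000 0.0000 0.0000
    outer loop
      vertex 0.0 0.0 27.4
      vertex 0.0 16.3 27.4
      vertex 0.0 0.0 0.0
    endloop
  endfacet
  facet normal 1.0000 0.0000 0.0000
    outer loop
      vertex 18.8 0.0 0.0
      vertex 18.8 16.3 0.0
      vertex 18.8 16.3 27.4
    endloop
  endfacet
  facet normal 1.0000 0.0000 0.0000
    outer loop
      vertex 18.8 0.0 0.0
      vertex 18.8 16.3 27.4
      vertex 18.8 0.0 27.4
    endloop
  endfacet
endsolid part

The G0 Z moves step by Δz≈6.8 mm. Every layer's G1 loop is the same polygon, so the solid is a straight extrusion of it from z=0 to z≈27.4. Closing with flat bottom and top caps and triangulating gives 12 facets — a rectangular box, roughly 18.8 × 16.3 mm footprint and 27.4 mm tall.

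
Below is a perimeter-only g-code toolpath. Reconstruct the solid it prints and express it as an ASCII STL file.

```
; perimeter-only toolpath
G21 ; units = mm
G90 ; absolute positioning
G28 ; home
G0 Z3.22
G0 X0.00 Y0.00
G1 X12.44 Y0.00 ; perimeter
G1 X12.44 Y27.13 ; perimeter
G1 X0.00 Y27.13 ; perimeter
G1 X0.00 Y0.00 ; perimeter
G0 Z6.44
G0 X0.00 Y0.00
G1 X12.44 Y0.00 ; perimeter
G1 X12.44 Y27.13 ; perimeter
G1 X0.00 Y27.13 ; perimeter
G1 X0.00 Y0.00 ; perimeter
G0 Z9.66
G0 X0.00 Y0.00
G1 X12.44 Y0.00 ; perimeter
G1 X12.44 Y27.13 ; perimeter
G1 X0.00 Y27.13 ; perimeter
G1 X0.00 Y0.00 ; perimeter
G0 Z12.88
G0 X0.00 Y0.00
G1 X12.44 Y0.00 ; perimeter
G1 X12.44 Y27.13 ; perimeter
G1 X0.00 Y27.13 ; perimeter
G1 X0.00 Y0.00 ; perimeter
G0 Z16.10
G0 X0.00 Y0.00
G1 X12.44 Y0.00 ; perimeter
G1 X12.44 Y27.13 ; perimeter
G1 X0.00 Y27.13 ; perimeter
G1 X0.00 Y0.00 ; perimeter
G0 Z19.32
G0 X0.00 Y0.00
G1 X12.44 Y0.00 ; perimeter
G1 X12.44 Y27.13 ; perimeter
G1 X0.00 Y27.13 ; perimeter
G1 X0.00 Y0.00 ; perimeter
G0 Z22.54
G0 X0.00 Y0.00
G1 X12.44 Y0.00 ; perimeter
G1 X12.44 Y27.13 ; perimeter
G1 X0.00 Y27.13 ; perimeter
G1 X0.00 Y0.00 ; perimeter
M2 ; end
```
solid part
  facet normal 0.0000 0.0000 -1.0000
    outer loop
      vertex 12.44 27.13 0.00
      vertex 12.44 0.00 0.00
      vertex 0.00 0.00 0.00
    endloop
  endfacet
  facet normal 0.0000 0.0000 -1.0000
    outer loop
      vertex 0.00 27.13 0.00
      vertex 12.44 27.13 0.00
      vertex 0.00 0.00 0.00
    endloop
  endfacet
  facet normal 0.0000 0.0000 1.0000
    outer loop
      vertex 0.00 0.00 22.54
      vertex 12.44 0.00 22.54
      vertex 12.44 27.13 22.54
    endloop
  endfacet
  facet normal 0.0000 0.0000 1.0000
    outer loop
      vertex 0.00 0.00 22.54
      vertex 12.44 27.13 22.54
      vertex 0.00 27.13 22.54
    endloop
  endfacet
  facet normal 0.0000 -1.0000 0.0000
    outer loop
      vertex 0.00 0.00 0.00
      vertex 12.44 0.00 0.00
      vertex 12.44 0.00 22.54
    endloop
  endfacet
  facet normal 0.0000 -1.0000 0.0000
    outer loop
      vertex 0.00 0.00 0.00
      vertex 12.44 0.00 22.54
      vertex 0.00 0.00 22.54
    endloop
  endfacet
  facet normal 0.0000 1.0000 0.0000
    outer loop
      vertex 12.44 27.13 22.54
      vertex 12.44 27.13 0.00
      vertex 0.00 27.13 0.00
    endloop
  endfacet
  facet normal 0.0000 1.0000 0.0000
    outer loop
      vertex 0.00 27.13 22.54
      vertex 12.44 27.13 22.54
      vertex 0.00 27.13 0.00
    endloop
  endfacet
  facet normal -1.0000 0.0000 0.0000
    outer loop
      vertex 0.00 27.13 22.54
      vertex 0.00 27.13 0.00
      vertex 0.00 0.00 0.00
    endloop
  endfacet
  facet normal -1.0000 0.0000 0.0000
    outer loop
      vertex 0.00 0.00 22.54
      vertex 0.00 27.13 22.54
      vertex 0.00 0.00 0.00
    endloop
  endfacet
  facet normal 1.0000 0.0000 0.0000
    outer loop
      vertex 12.44 0.00 0.00
      vertex 12.44 27.13 0.00
      vertex 12.44 27.13 22.54
    endloop
  endfacet
  facet normal 1.0000 0.0000 0.0000
    outer loop
      vertex 12.44 0.00 0.00
      vertex 12.44 27.13 22.54
      vertex 12.44 0.00 22.54
    endloop
  endfacet
endsolid part

The G0 Z moves step by Δz≈3.22 mm. Every layer's G1 loop is the same polygon, so the solid is a straight extrusion of it from z=0 to z≈22.5. Closing with flat bottom and top caps and triangulating gives 12 facets — a rectangular box, roughly 12.4 × 27.1 mm footprint and 22.5 mm tall.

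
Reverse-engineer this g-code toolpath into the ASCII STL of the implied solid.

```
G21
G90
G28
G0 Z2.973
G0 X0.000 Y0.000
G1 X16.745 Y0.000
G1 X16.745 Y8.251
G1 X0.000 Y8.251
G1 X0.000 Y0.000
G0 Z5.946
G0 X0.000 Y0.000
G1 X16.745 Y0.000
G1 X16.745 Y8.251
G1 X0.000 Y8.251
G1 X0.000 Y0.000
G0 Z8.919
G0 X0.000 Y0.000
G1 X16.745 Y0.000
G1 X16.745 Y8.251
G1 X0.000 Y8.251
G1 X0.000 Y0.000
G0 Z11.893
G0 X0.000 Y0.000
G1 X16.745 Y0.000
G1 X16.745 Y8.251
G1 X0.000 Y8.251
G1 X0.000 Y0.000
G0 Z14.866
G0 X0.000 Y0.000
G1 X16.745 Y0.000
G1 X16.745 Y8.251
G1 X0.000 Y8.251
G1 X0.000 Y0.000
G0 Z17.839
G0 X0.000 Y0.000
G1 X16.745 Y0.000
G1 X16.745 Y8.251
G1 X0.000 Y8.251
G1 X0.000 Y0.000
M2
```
solid part
  facet normal 0.0000 0.0000 -1.0000
    outer loop
      vertex 16.745 8.251 0.000
      vertex 16.745 0.000 0.000
      vertex 0.000 0.000 0.000
    endloop
  endfacet
  facet normal 0.0000 0.0000 -1.0000
    outer loop
      vertex 0.000 8.251 0.000
      vertex 16.745 8.251 0.000
      vertex 0.000 0.000 0.000
    endloop
  endfacet
  facet normal 0.0000 0.0000 1.0000
    outer loop
      vertex 0.000 0.000 17.839
      vertex 16.745 0.000 17.839
      vertex 16.745 8.251 17.839
    endloop
  endfacet
  facet normal 0.0000 0.0000 1.0000
    outer loop
      vertex 0.000 0.000 17.839
      vertex 16.745 8.251 17.839
      vertex 0.000 8.251 17.839
    endloop
  endfacet
  facet normal 0.0000 -1.0000 0.0000
    outer loop
      vertex 0.000 0.000 0.000
      vertex 16.745 0.000 0.000
      vertex 16.745 0.000 17.839
    endloop
  endfacet
  facet normal 0.0000 -1.0000 0.0000
    outer loop
      vertex 0.000 0.000 0.000
      vertex 16.745 0.000 17.839
      vertex 0.000 0.000 17.839
    endloop
  endfacet
  facet normal 0.0000 1.0000 0.0000
    outer loop
      vertex 16.745 8.251 17.839
      vertex 16.745 8.251 0.000
      vertex 0.000 8.251 0.000
    endloop
  endfacet
  facet normal 0.0000 1.0000 0.0000
    outer loop
      vertex 0.000 8.251 17.839
      vertex 16.745 8.251 17.839
      vertex 0.000 8.251 0.000
    endloop
  endfacet
  facet normal -1.0000 0.0000 0.0000
    outer loop
      vertex 0.000 8.251 17.839
      vertex 0.000 8.251 0.000
      vertex 0.000 0.000 0.000
    endloop
  endfacet
  facet normal -1.0000 0.0000 0.0000
    outer loop
      vertex 0.000 0.000 17.839
      vertex 0.000 8.251 17.839
      vertex 0.000 0.000 0.000
    endloop
  endfacet
  facet normal 1.0000 0.0000 0.0000
    outer loop
      vertex 16.745 0.000 0.000
      vertex 16.745 8.251 0.000
      vertex 16.745 8.251 17.839
    endloop
  endfacet
  facet normal 1.0000 0.0000 0.0000
    outer loop
      vertex 16.745 0.000 0.000
      vertex 16.745 8.251 17.839
      vertex 16.745 0.000 17.839
    endloop
  endfacet
endsolid part

The G0 Z moves step by Δz≈2.973 mm. Every layer's G1 loop is the same polygon, so the solid is a straight extrusion of it from z=0 to z≈17.8. Closing with flat bottom and top caps and triangulating gives 12 facets — a rectangular box, roughly 16.7 × 8.25 mm footprint and 17.8 mm tall.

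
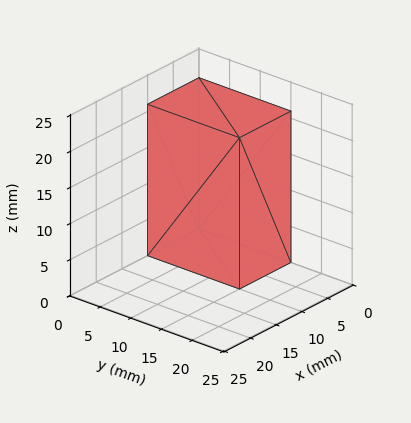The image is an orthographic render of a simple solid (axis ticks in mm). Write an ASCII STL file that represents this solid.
Reading the render: the shape is a rectangular box, roughly 10 × 15 mm footprint and 21 mm tall (dimensions read to the nearest mm from the axis ticks). For the STL, each face is triangulated and given an outward normal.

solid part
  facet normal 0.0000 0.0000 -1.0000
    outer loop
      vertex 10.0 15.0 0.0
      vertex 10.0 0.0 0.0
      vertex 0.0 0.0 0.0
    endloop
  endfacet
  facet normal 0.0000 0.0000 -1.0000
    outer loop
      vertex 0.0 15.0 0.0
      vertex 10.0 15.0 0.0
      vertex 0.0 0.0 0.0
    endloop
  endfacet
  facet normal 0.0000 0.0000 1.0000
    outer loop
      vertex 0.0 0.0 21.0
      vertex 10.0 0.0 21.0
      vertex 10.0 15.0 21.0
    endloop
  endfacet
  facet normal 0.0000 0.0000 1.0000
    outer loop
      vertex 0.0 0.0 21.0
      vertex 10.0 15.0 21.0
      vertex 0.0 15.0 21.0
    endloop
  endfacet
  facet normal 0.0000 -1.0000 0.0000
    outer loop
      vertex 0.0 0.0 0.0
      vertex 10.0 0.0 0.0
      vertex 10.0 0.0 21.0
    endloop
  endfacet
  facet normal 0.0000 -1.0000 0.0000
    outer loop
      vertex 0.0 0.0 0.0
      vertex 10.0 0.0 21.0
      vertex 0.0 0.0 21.0
    endloop
  endfacet
  facet normal 0.0000 1.0000 0.0000
    outer loop
      vertex 10.0 15.0 21.0
      vertex 10.0 15.0 0.0
      vertex 0.0 15.0 0.0
    endloop
  endfacet
  facet normal 0.0000 1.0000 0.0000
    outer loop
      vertex 0.0 15.0 21.0
      vertex 10.0 15.0 21.0
      vertex 0.0 15.0 0.0
    endloop
  endfacet
  facet normal -1.0000 0.0000 0.0000
    outer loop
      vertex 0.0 15.0 21.0
      vertex 0.0 15.0 0.0
      vertex 0.0 0.0 0.0
    endloop
  endfacet
  facet normal -1.0000 0.0000 0.0000
    outer loop
      vertex 0.0 0.0 21.0
      vertex 0.0 15.0 21.0
      vertex 0.0 0.0 0.0
    endloop
  endfacet
  facet normal 1.0000 0.0000 0.0000
    outer loop
      vertex 10.0 0.0 0.0
      vertex 10.0 15.0 0.0
      vertex 10.0 15.0 21.0
    endloop
  endfacet
  facet normal 1.0000 0.0000 0.0000
    outer loop
      vertex 10.0 0.0 0.0
      vertex 10.0 15.0 21.0
      vertex 10.0 0.0 21.0
    endloop
  endfacet
endsolid part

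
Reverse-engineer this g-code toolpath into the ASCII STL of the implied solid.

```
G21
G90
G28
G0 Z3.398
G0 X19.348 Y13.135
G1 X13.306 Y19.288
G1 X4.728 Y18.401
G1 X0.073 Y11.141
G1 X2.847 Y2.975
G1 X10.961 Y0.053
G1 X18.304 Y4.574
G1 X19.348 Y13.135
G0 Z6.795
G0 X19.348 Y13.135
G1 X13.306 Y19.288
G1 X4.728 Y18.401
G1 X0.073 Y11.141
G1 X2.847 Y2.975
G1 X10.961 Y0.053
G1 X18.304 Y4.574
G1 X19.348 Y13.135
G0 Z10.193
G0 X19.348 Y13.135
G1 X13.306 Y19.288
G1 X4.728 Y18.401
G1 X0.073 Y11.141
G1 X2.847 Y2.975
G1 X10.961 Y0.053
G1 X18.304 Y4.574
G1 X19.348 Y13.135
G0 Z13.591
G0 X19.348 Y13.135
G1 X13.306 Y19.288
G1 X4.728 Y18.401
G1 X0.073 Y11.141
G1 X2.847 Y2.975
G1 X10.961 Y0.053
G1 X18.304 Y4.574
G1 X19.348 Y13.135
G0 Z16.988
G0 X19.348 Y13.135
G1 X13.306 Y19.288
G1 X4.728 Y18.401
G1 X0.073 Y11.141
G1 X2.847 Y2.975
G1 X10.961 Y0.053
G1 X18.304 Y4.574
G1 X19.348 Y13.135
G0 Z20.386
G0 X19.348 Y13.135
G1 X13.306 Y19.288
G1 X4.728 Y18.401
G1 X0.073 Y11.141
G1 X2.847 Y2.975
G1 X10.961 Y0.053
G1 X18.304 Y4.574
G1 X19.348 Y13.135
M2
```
solid part
  facet normal 0.0000 0.0000 -1.0000
    outer loop
      vertex 4.728 18.401 0.000
      vertex 13.306 19.288 0.000
      vertex 19.348 13.135 0.000
    endloop
  endfacet
  facet normal 0.0000 0.0000 -1.0000
    outer loop
      vertex 0.073 11.141 0.000
      vertex 4.728 18.401 0.000
      vertex 19.348 13.135 0.000
    endloop
  endfacet
  facet normal 0.0000 0.0000 -1.0000
    outer loop
      vertex 2.847 2.975 0.000
      vertex 0.073 11.141 0.000
      vertex 19.348 13.135 0.000
    endloop
  endfacet
  facet normal 0.0000 0.0000 -1.0000
    outer loop
      vertex 10.961 0.053 0.000
      vertex 2.847 2.975 0.000
      vertex 19.348 13.135 0.000
    endloop
  endfacet
  facet normal 0.0000 0.0000 -1.0000
    outer loop
      vertex 18.304 4.574 0.000
      vertex 10.961 0.053 0.000
      vertex 19.348 13.135 0.000
    endloop
  endfacet
  facet normal 0.0000 0.0000 1.0000
    outer loop
      vertex 19.348 13.135 20.386
      vertex 13.306 19.288 20.386
      vertex 4.728 18.401 20.386
    endloop
  endfacet
  facet normal 0.0000 0.0000 1.0000
    outer loop
      vertex 19.348 13.135 20.386
      vertex 4.728 18.401 20.386
      vertex 0.073 11.141 20.386
    endloop
  endfacet
  facet normal 0.0000 0.0000 1.0000
    outer loop
      vertex 19.348 13.135 20.386
      vertex 0.073 11.141 20.386
      vertex 2.847 2.975 20.386
    endloop
  endfacet
  facet normal 0.0000 0.0000 1.0000
    outer loop
      vertex 19.348 13.135 20.386
      vertex 2.847 2.975 20.386
      vertex 10.961 0.053 20.386
    endloop
  endfacet
  facet normal 0.0000 0.0000 1.0000
    outer loop
      vertex 19.348 13.135 20.386
      vertex 10.961 0.053 20.386
      vertex 18.304 4.574 20.386
    endloop
  endfacet
  facet normal 0.7135 0.7006 0.0000
    outer loop
      vertex 19.348 13.135 0.000
      vertex 13.306 19.288 0.000
      vertex 13.306 19.288 20.386
    endloop
  endfacet
  facet normal 0.7135 0.7006 0.0000
    outer loop
      vertex 19.348 13.135 0.000
      vertex 13.306 19.288 20.386
      vertex 19.348 13.135 20.386
    endloop
  endfacet
  facet normal -0.1029 0.9947 0.0000
    outer loop
      vertex 13.306 19.288 0.000
      vertex 4.728 18.401 0.000
      vertex 4.728 18.401 20.386
    endloop
  endfacet
  facet normal -0.1029 0.9947 0.0000
    outer loop
      vertex 13.306 19.288 0.000
      vertex 4.728 18.401 20.386
      vertex 13.306 19.288 20.386
    endloop
  endfacet
  facet normal -0.8418 0.5398 0.0000
    outer loop
      vertex 4.728 18.401 0.000
      vertex 0.073 11.141 0.000
      vertex 0.073 11.141 20.386
    endloop
  endfacet
  facet normal -0.8418 0.5398 0.0000
    outer loop
      vertex 4.728 18.401 0.000
      vertex 0.073 11.141 20.386
      vertex 4.728 18.401 20.386
    endloop
  endfacet
  facet normal -0.9469 -0.3216 0.0000
    outer loop
      vertex 0.073 11.141 0.000
      vertex 2.847 2.975 0.000
      vertex 2.847 2.975 20.386
    endloop
  endfacet
  facet normal -0.9469 -0.3216 0.0000
    outer loop
      vertex 0.073 11.141 0.000
      vertex 2.847 2.975 20.386
      vertex 0.073 11.141 20.386
    endloop
  endfacet
  facet normal -0.3388 -0.9409 0.0000
    outer loop
      vertex 2.847 2.975 0.000
      vertex 10.961 0.053 0.000
      vertex 10.961 0.053 20.386
    endloop
  endfacet
  facet normal -0.3388 -0.9409 0.0000
    outer loop
      vertex 2.847 2.975 0.000
      vertex 10.961 0.053 20.386
      vertex 2.847 2.975 20.386
    endloop
  endfacet
  facet normal 0.5243 -0.8515 0.0000
    outer loop
      vertex 10.961 0.053 0.000
      vertex 18.304 4.574 0.000
      vertex 18.304 4.574 20.386
    endloop
  endfacet
  facet normal 0.5243 -0.8515 0.0000
    outer loop
      vertex 10.961 0.053 0.000
      vertex 18.304 4.574 20.386
      vertex 10.961 0.053 20.386
    endloop
  endfacet
  facet normal 0.9926 -0.1211 0.0000
    outer loop
      vertex 18.304 4.574 0.000
      vertex 19.348 13.135 0.000
      vertex 19.348 13.135 20.386
    endloop
  endfacet
  facet normal 0.9926 -0.1211 0.0000
    outer loop
      vertex 18.304 4.574 0.000
      vertex 19.348 13.135 20.386
      vertex 18.304 4.574 20.386
    endloop
  endfacet
endsolid part

The G0 Z moves step by Δz≈3.398 mm. Every layer's G1 loop is the same polygon, so the solid is a straight extrusion of it from z=0 to z≈20.4. Closing with flat bottom and top caps and triangulating gives 24 facets — a regular 7-sided prism (a cylinder approximated with 7 flat sides), circumscribed radius ≈ 9.94 mm, height ≈ 20.4 mm.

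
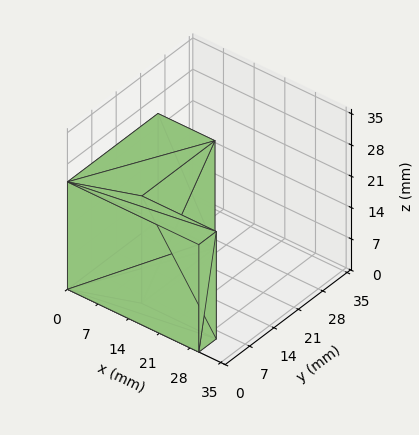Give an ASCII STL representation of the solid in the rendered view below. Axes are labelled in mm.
Reading the render: the shape is an L-shaped prism: outer 30 × 26 mm, arm thicknesses ≈ 5 mm (horizontal) and 13 mm (vertical), extruded 24 mm in z (dimensions read to the nearest mm from the axis ticks). For the STL, each face is triangulated and given an outward normal.

solid part
  facet normal 0.0000 0.0000 -1.0000
    outer loop
      vertex 30.000 5.000 0.000
      vertex 30.000 0.000 0.000
      vertex 0.000 0.000 0.000
    endloop
  endfacet
  facet normal 0.0000 0.0000 -1.0000
    outer loop
      vertex 13.000 5.000 0.000
      vertex 30.000 5.000 0.000
      vertex 0.000 0.000 0.000
    endloop
  endfacet
  facet normal 0.0000 0.0000 -1.0000
    outer loop
      vertex 13.000 26.000 0.000
      vertex 13.000 5.000 0.000
      vertex 0.000 0.000 0.000
    endloop
  endfacet
  facet normal 0.0000 0.0000 -1.0000
    outer loop
      vertex 0.000 26.000 0.000
      vertex 13.000 26.000 0.000
      vertex 0.000 0.000 0.000
    endloop
  endfacet
  facet normal 0.0000 0.0000 1.0000
    outer loop
      vertex 0.000 0.000 24.000
      vertex 30.000 0.000 24.000
      vertex 30.000 5.000 24.000
    endloop
  endfacet
  facet normal 0.0000 0.0000 1.0000
    outer loop
      vertex 0.000 0.000 24.000
      vertex 30.000 5.000 24.000
      vertex 13.000 5.000 24.000
    endloop
  endfacet
  facet normal 0.0000 0.0000 1.0000
    outer loop
      vertex 0.000 0.000 24.000
      vertex 13.000 5.000 24.000
      vertex 13.000 26.000 24.000
    endloop
  endfacet
  facet normal 0.0000 0.0000 1.0000
    outer loop
      vertex 0.000 0.000 24.000
      vertex 13.000 26.000 24.000
      vertex 0.000 26.000 24.000
    endloop
  endfacet
  facet normal 0.0000 -1.0000 0.0000
    outer loop
      vertex 0.000 0.000 0.000
      vertex 30.000 0.000 0.000
      vertex 30.000 0.000 24.000
    endloop
  endfacet
  facet normal 0.0000 -1.0000 0.0000
    outer loop
      vertex 0.000 0.000 0.000
      vertex 30.000 0.000 24.000
      vertex 0.000 0.000 24.000
    endloop
  endfacet
  facet normal 1.0000 0.0000 0.0000
    outer loop
      vertex 30.000 0.000 0.000
      vertex 30.000 5.000 0.000
      vertex 30.000 5.000 24.000
    endloop
  endfacet
  facet normal 1.0000 0.0000 0.0000
    outer loop
      vertex 30.000 0.000 0.000
      vertex 30.000 5.000 24.000
      vertex 30.000 0.000 24.000
    endloop
  endfacet
  facet normal 0.0000 1.0000 0.0000
    outer loop
      vertex 30.000 5.000 0.000
      vertex 13.000 5.000 0.000
      vertex 13.000 5.000 24.000
    endloop
  endfacet
  facet normal 0.0000 1.0000 0.0000
    outer loop
      vertex 30.000 5.000 0.000
      vertex 13.000 5.000 24.000
      vertex 30.000 5.000 24.000
    endloop
  endfacet
  facet normal 1.0000 0.0000 0.0000
    outer loop
      vertex 13.000 5.000 0.000
      vertex 13.000 26.000 0.000
      vertex 13.000 26.000 24.000
    endloop
  endfacet
  facet normal 1.0000 0.0000 0.0000
    outer loop
      vertex 13.000 5.000 0.000
      vertex 13.000 26.000 24.000
      vertex 13.000 5.000 24.000
    endloop
  endfacet
  facet normal 0.0000 1.0000 0.0000
    outer loop
      vertex 13.000 26.000 0.000
      vertex 0.000 26.000 0.000
      vertex 0.000 26.000 24.000
    endloop
  endfacet
  facet normal 0.0000 1.0000 0.0000
    outer loop
      vertex 13.000 26.000 0.000
      vertex 0.000 26.000 24.000
      vertex 13.000 26.000 24.000
    endloop
  endfacet
  facet normal -1.0000 0.0000 0.0000
    outer loop
      vertex 0.000 26.000 0.000
      vertex 0.000 0.000 0.000
      vertex 0.000 0.000 24.000
    endloop
  endfacet
  facet normal -1.0000 0.0000 0.0000
    outer loop
      vertex 0.000 26.000 0.000
      vertex 0.000 0.000 24.000
      vertex 0.000 26.000 24.000
    endloop
  endfacet
endsolid part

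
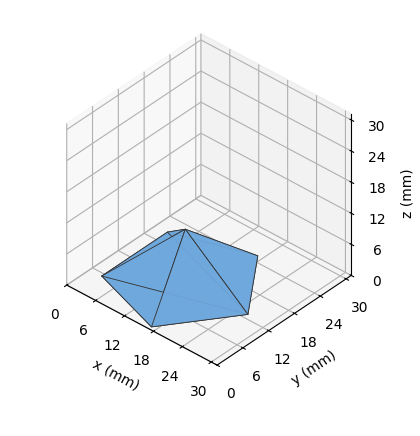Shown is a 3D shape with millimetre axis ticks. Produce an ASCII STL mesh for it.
Reading the render: the shape is a regular 5-sided pyramid, base circumscribed radius ≈ 13 mm, apex at z ≈ 10 mm (dimensions read to the nearest mm from the axis ticks). For the STL, each face is triangulated and given an outward normal.

solid part
  facet normal 0.0000 0.0000 -1.0000
    outer loop
      vertex 2.48 20.64 0.00
      vertex 17.02 25.36 0.00
      vertex 26.00 13.00 0.00
    endloop
  endfacet
  facet normal 0.0000 0.0000 -1.0000
    outer loop
      vertex 2.48 5.36 0.00
      vertex 2.48 20.64 0.00
      vertex 26.00 13.00 0.00
    endloop
  endfacet
  facet normal 0.0000 0.0000 -1.0000
    outer loop
      vertex 17.02 0.64 0.00
      vertex 2.48 5.36 0.00
      vertex 26.00 13.00 0.00
    endloop
  endfacet
  facet normal 0.5575 0.4050 0.7247
    outer loop
      vertex 26.00 13.00 0.00
      vertex 17.02 25.36 0.00
      vertex 13.00 13.00 10.00
    endloop
  endfacet
  facet normal -0.2128 0.6555 0.7246
    outer loop
      vertex 17.02 25.36 0.00
      vertex 2.48 20.64 0.00
      vertex 13.00 13.00 10.00
    endloop
  endfacet
  facet normal -0.6890 0.0000 0.7248
    outer loop
      vertex 2.48 20.64 0.00
      vertex 2.48 5.36 0.00
      vertex 13.00 13.00 10.00
    endloop
  endfacet
  facet normal -0.2128 -0.6555 0.7246
    outer loop
      vertex 2.48 5.36 0.00
      vertex 17.02 0.64 0.00
      vertex 13.00 13.00 10.00
    endloop
  endfacet
  facet normal 0.5575 -0.4050 0.7247
    outer loop
      vertex 17.02 0.64 0.00
      vertex 26.00 13.00 0.00
      vertex 13.00 13.00 10.00
    endloop
  endfacet
endsolid part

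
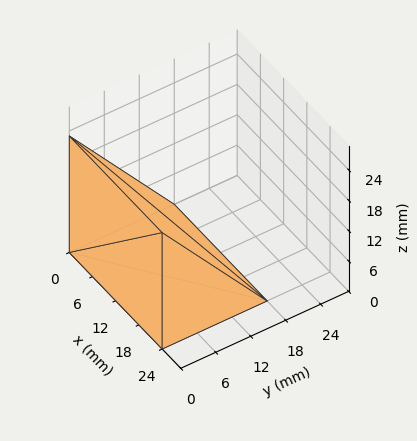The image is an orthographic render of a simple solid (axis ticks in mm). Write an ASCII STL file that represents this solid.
Reading the render: the shape is a wedge (ramp): 24 × 18 mm base, rising to 23 mm along the y=0 edge and sloping linearly to z=0 at y=18 (dimensions read to the nearest mm from the axis ticks). For the STL, each face is triangulated and given an outward normal.

solid part
  facet normal 0.0000 0.0000 -1.0000
    outer loop
      vertex 24.000 18.000 0.000
      vertex 24.000 0.000 0.000
      vertex 0.000 0.000 0.000
    endloop
  endfacet
  facet normal 0.0000 0.0000 -1.0000
    outer loop
      vertex 0.000 18.000 0.000
      vertex 24.000 18.000 0.000
      vertex 0.000 0.000 0.000
    endloop
  endfacet
  facet normal 0.0000 -1.0000 0.0000
    outer loop
      vertex 0.000 0.000 0.000
      vertex 24.000 0.000 0.000
      vertex 24.000 0.000 23.000
    endloop
  endfacet
  facet normal 0.0000 -1.0000 0.0000
    outer loop
      vertex 0.000 0.000 0.000
      vertex 24.000 0.000 23.000
      vertex 0.000 0.000 23.000
    endloop
  endfacet
  facet normal 0.0000 0.7875 0.6163
    outer loop
      vertex 0.000 0.000 23.000
      vertex 24.000 0.000 23.000
      vertex 24.000 18.000 0.000
    endloop
  endfacet
  facet normal 0.0000 0.7875 0.6163
    outer loop
      vertex 0.000 0.000 23.000
      vertex 24.000 18.000 0.000
      vertex 0.000 18.000 0.000
    endloop
  endfacet
  facet normal -1.0000 0.0000 0.0000
    outer loop
      vertex 0.000 0.000 23.000
      vertex 0.000 18.000 0.000
      vertex 0.000 0.000 0.000
    endloop
  endfacet
  facet normal 1.0000 0.0000 0.0000
    outer loop
      vertex 24.000 0.000 0.000
      vertex 24.000 18.000 0.000
      vertex 24.000 0.000 23.000
    endloop
  endfacet
endsolid part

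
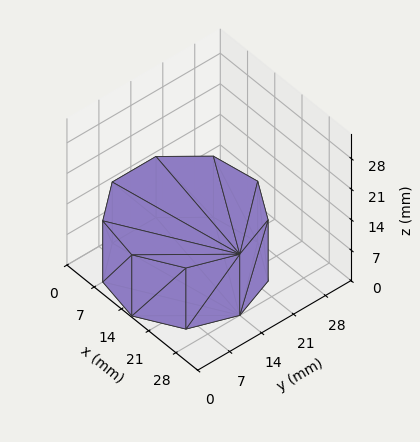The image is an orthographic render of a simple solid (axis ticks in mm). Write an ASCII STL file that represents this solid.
Reading the render: the shape is a regular 9-sided prism (a cylinder approximated with 9 flat sides), circumscribed radius ≈ 14 mm, height ≈ 14 mm (dimensions read to the nearest mm from the axis ticks). For the STL, each face is triangulated and given an outward normal.

solid part
  facet normal 0.0000 0.0000 -1.0000
    outer loop
      vertex 16.43 27.79 0.00
      vertex 24.72 23.00 0.00
      vertex 28.00 14.00 0.00
    endloop
  endfacet
  facet normal 0.0000 0.0000 -1.0000
    outer loop
      vertex 7.00 26.12 0.00
      vertex 16.43 27.79 0.00
      vertex 28.00 14.00 0.00
    endloop
  endfacet
  facet normal 0.0000 0.0000 -1.0000
    outer loop
      vertex 0.84 18.79 0.00
      vertex 7.00 26.12 0.00
      vertex 28.00 14.00 0.00
    endloop
  endfacet
  facet normal 0.0000 0.0000 -1.0000
    outer loop
      vertex 0.84 9.21 0.00
      vertex 0.84 18.79 0.00
      vertex 28.00 14.00 0.00
    endloop
  endfacet
  facet normal 0.0000 0.0000 -1.0000
    outer loop
      vertex 7.00 1.88 0.00
      vertex 0.84 9.21 0.00
      vertex 28.00 14.00 0.00
    endloop
  endfacet
  facet normal 0.0000 0.0000 -1.0000
    outer loop
      vertex 16.43 0.21 0.00
      vertex 7.00 1.88 0.00
      vertex 28.00 14.00 0.00
    endloop
  endfacet
  facet normal 0.0000 0.0000 -1.0000
    outer loop
      vertex 24.72 5.00 0.00
      vertex 16.43 0.21 0.00
      vertex 28.00 14.00 0.00
    endloop
  endfacet
  facet normal 0.0000 0.0000 1.0000
    outer loop
      vertex 28.00 14.00 14.00
      vertex 24.72 23.00 14.00
      vertex 16.43 27.79 14.00
    endloop
  endfacet
  facet normal 0.0000 0.0000 1.0000
    outer loop
      vertex 28.00 14.00 14.00
      vertex 16.43 27.79 14.00
      vertex 7.00 26.12 14.00
    endloop
  endfacet
  facet normal 0.0000 0.0000 1.0000
    outer loop
      vertex 28.00 14.00 14.00
      vertex 7.00 26.12 14.00
      vertex 0.84 18.79 14.00
    endloop
  endfacet
  facet normal 0.0000 0.0000 1.0000
    outer loop
      vertex 28.00 14.00 14.00
      vertex 0.84 18.79 14.00
      vertex 0.84 9.21 14.00
    endloop
  endfacet
  facet normal 0.0000 0.0000 1.0000
    outer loop
      vertex 28.00 14.00 14.00
      vertex 0.84 9.21 14.00
      vertex 7.00 1.88 14.00
    endloop
  endfacet
  facet normal 0.0000 0.0000 1.0000
    outer loop
      vertex 28.00 14.00 14.00
      vertex 7.00 1.88 14.00
      vertex 16.43 0.21 14.00
    endloop
  endfacet
  facet normal 0.0000 0.0000 1.0000
    outer loop
      vertex 28.00 14.00 14.00
      vertex 16.43 0.21 14.00
      vertex 24.72 5.00 14.00
    endloop
  endfacet
  facet normal 0.9395 0.3424 0.0000
    outer loop
      vertex 28.00 14.00 0.00
      vertex 24.72 23.00 0.00
      vertex 24.72 23.00 14.00
    endloop
  endfacet
  facet normal 0.9395 0.3424 0.0000
    outer loop
      vertex 28.00 14.00 0.00
      vertex 24.72 23.00 14.00
      vertex 28.00 14.00 14.00
    endloop
  endfacet
  facet normal 0.5003 0.8659 0.0000
    outer loop
      vertex 24.72 23.00 0.00
      vertex 16.43 27.79 0.00
      vertex 16.43 27.79 14.00
    endloop
  endfacet
  facet normal 0.5003 0.8659 0.0000
    outer loop
      vertex 24.72 23.00 0.00
      vertex 16.43 27.79 14.00
      vertex 24.72 23.00 14.00
    endloop
  endfacet
  facet normal -0.1744 0.9847 0.0000
    outer loop
      vertex 16.43 27.79 0.00
      vertex 7.00 26.12 0.00
      vertex 7.00 26.12 14.00
    endloop
  endfacet
  facet normal -0.1744 0.9847 0.0000
    outer loop
      vertex 16.43 27.79 0.00
      vertex 7.00 26.12 14.00
      vertex 16.43 27.79 14.00
    endloop
  endfacet
  facet normal -0.7656 0.6434 0.0000
    outer loop
      vertex 7.00 26.12 0.00
      vertex 0.84 18.79 0.00
      vertex 0.84 18.79 14.00
    endloop
  endfacet
  facet normal -0.7656 0.6434 0.0000
    outer loop
      vertex 7.00 26.12 0.00
      vertex 0.84 18.79 14.00
      vertex 7.00 26.12 14.00
    endloop
  endfacet
  facet normal -1.0000 0.0000 0.0000
    outer loop
      vertex 0.84 18.79 0.00
      vertex 0.84 9.21 0.00
      vertex 0.84 9.21 14.00
    endloop
  endfacet
  facet normal -1.0000 0.0000 0.0000
    outer loop
      vertex 0.84 18.79 0.00
      vertex 0.84 9.21 14.00
      vertex 0.84 18.79 14.00
    endloop
  endfacet
  facet normal -0.7656 -0.6434 0.0000
    outer loop
      vertex 0.84 9.21 0.00
      vertex 7.00 1.88 0.00
      vertex 7.00 1.88 14.00
    endloop
  endfacet
  facet normal -0.7656 -0.6434 0.0000
    outer loop
      vertex 0.84 9.21 0.00
      vertex 7.00 1.88 14.00
      vertex 0.84 9.21 14.00
    endloop
  endfacet
  facet normal -0.1744 -0.9847 0.0000
    outer loop
      vertex 7.00 1.88 0.00
      vertex 16.43 0.21 0.00
      vertex 16.43 0.21 14.00
    endloop
  endfacet
  facet normal -0.1744 -0.9847 0.0000
    outer loop
      vertex 7.00 1.88 0.00
      vertex 16.43 0.21 14.00
      vertex 7.00 1.88 14.00
    endloop
  endfacet
  facet normal 0.5003 -0.8659 0.0000
    outer loop
      vertex 16.43 0.21 0.00
      vertex 24.72 5.00 0.00
      vertex 24.72 5.00 14.00
    endloop
  endfacet
  facet normal 0.5003 -0.8659 0.0000
    outer loop
      vertex 16.43 0.21 0.00
      vertex 24.72 5.00 14.00
      vertex 16.43 0.21 14.00
    endloop
  endfacet
  facet normal 0.9395 -0.3424 0.0000
    outer loop
      vertex 24.72 5.00 0.00
      vertex 28.00 14.00 0.00
      vertex 28.00 14.00 14.00
    endloop
  endfacet
  facet normal 0.9395 -0.3424 0.0000
    outer loop
      vertex 24.72 5.00 0.00
      vertex 28.00 14.00 14.00
      vertex 24.72 5.00 14.00
    endloop
  endfacet
endsolid part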